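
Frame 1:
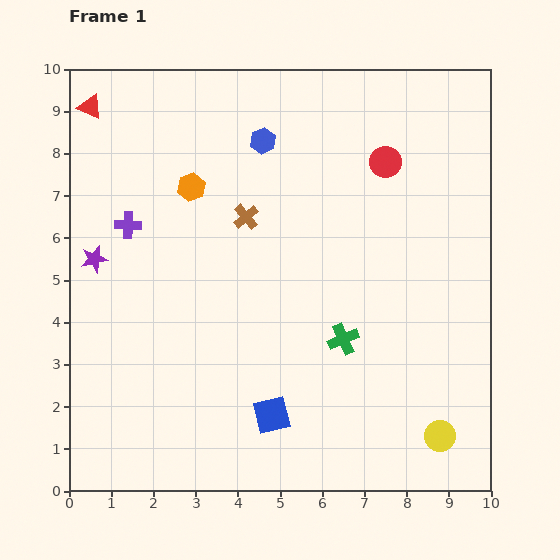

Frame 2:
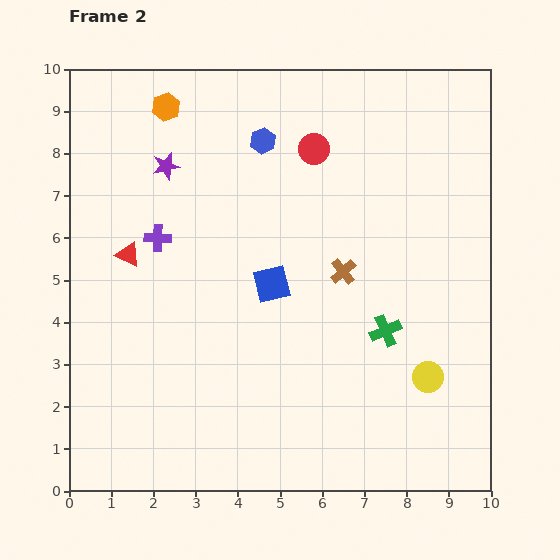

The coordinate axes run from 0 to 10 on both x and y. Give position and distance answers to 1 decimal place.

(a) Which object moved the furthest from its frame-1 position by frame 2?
the red triangle

(moved 3.6; next 3.1)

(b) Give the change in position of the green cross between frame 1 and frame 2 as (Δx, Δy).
(1.0, 0.2)

The green cross was at (6.5, 3.6) in frame 1 and (7.5, 3.8) in frame 2.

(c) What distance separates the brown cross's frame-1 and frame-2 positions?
2.6

The brown cross moved from (4.2, 6.5) to (6.5, 5.2), a distance of √(2.3² + 1.3²) ≈ 2.6.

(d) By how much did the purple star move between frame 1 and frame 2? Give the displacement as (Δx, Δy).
(1.7, 2.2)

The purple star was at (0.6, 5.5) in frame 1 and (2.3, 7.7) in frame 2.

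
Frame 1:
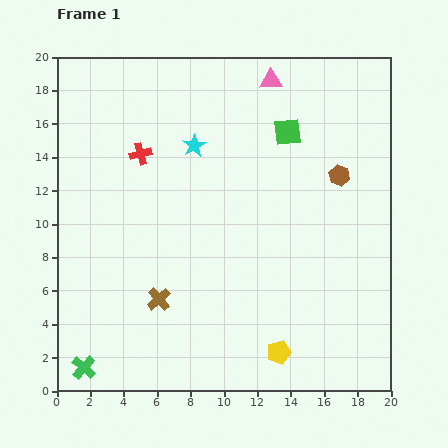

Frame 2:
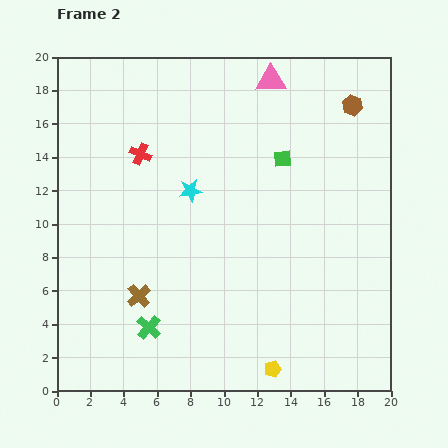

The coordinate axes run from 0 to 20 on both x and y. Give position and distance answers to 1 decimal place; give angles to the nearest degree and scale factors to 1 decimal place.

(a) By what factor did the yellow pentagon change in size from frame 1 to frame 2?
0.7×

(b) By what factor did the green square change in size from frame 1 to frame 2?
0.6×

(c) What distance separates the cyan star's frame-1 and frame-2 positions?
2.7

The cyan star moved from (8.2, 14.7) to (8.0, 12.0), a distance of √(0.2² + 2.7²) ≈ 2.7.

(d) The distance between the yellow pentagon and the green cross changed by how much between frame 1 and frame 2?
-3.9

Distance in frame 1: 11.7. Distance in frame 2: 7.8.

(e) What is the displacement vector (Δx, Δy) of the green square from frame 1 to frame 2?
(-0.3, -1.6)

The green square was at (13.8, 15.5) in frame 1 and (13.5, 13.9) in frame 2.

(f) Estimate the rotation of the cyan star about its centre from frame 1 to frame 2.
22° clockwise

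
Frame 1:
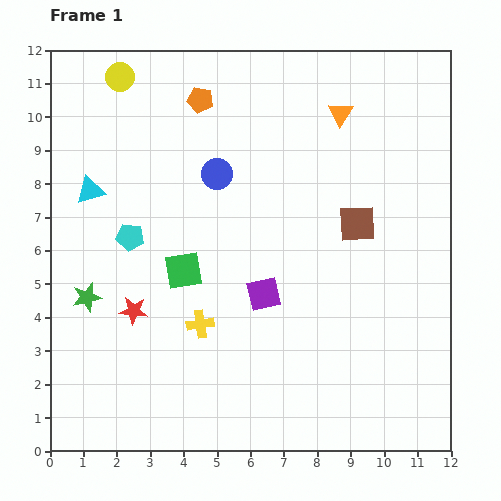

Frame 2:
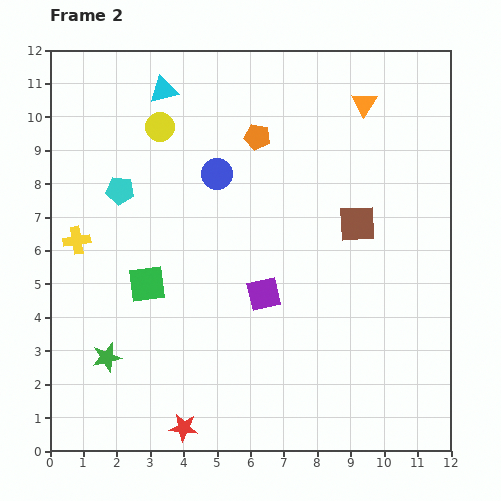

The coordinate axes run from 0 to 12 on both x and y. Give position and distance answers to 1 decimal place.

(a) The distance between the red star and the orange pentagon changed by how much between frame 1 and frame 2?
+2.4

Distance in frame 1: 6.6. Distance in frame 2: 9.0.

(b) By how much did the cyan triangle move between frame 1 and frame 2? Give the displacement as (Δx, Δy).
(2.2, 3.0)

The cyan triangle was at (1.2, 7.8) in frame 1 and (3.4, 10.8) in frame 2.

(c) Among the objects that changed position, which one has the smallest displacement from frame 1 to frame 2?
the orange triangle

(moved 0.8)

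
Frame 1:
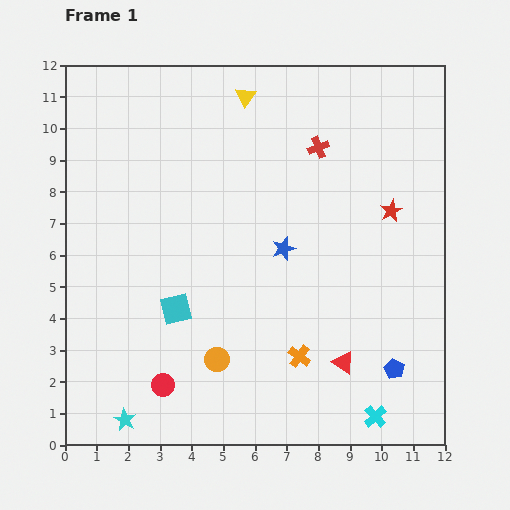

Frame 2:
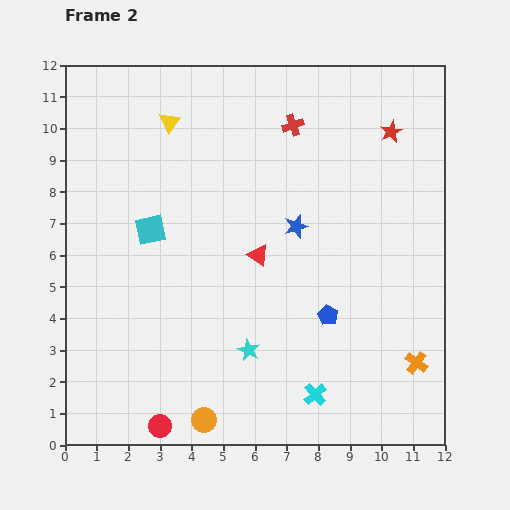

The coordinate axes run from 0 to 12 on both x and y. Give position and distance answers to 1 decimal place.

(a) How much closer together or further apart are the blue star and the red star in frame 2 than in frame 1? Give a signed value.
+0.6

Distance in frame 1: 3.6. Distance in frame 2: 4.2.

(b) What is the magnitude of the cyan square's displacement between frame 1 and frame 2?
2.6

The cyan square moved from (3.5, 4.3) to (2.7, 6.8), a distance of √(0.8² + 2.5²) ≈ 2.6.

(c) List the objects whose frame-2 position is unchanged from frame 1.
none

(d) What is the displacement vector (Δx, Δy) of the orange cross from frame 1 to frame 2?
(3.7, -0.2)

The orange cross was at (7.4, 2.8) in frame 1 and (11.1, 2.6) in frame 2.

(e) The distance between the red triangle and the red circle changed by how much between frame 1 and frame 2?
+0.5

Distance in frame 1: 5.7. Distance in frame 2: 6.2.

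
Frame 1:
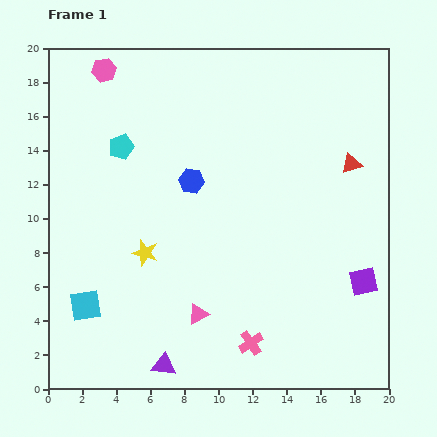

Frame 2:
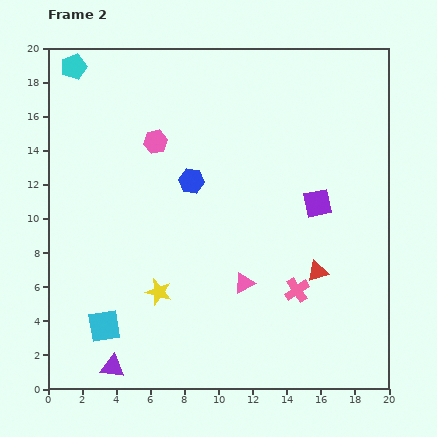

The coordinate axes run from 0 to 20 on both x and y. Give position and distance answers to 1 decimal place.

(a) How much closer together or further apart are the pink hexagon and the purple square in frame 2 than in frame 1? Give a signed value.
-9.4

Distance in frame 1: 19.6. Distance in frame 2: 10.2.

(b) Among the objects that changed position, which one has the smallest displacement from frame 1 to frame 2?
the cyan square

(moved 1.6)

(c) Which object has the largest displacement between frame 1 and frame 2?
the red triangle

(moved 6.6; next 5.5)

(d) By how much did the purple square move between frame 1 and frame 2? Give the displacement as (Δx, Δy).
(-2.7, 4.6)

The purple square was at (18.5, 6.3) in frame 1 and (15.8, 10.9) in frame 2.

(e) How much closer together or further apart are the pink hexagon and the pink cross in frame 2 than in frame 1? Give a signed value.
-6.2

Distance in frame 1: 18.2. Distance in frame 2: 12.0.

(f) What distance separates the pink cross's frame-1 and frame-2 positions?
4.1

The pink cross moved from (11.9, 2.7) to (14.6, 5.8), a distance of √(2.7² + 3.1²) ≈ 4.1.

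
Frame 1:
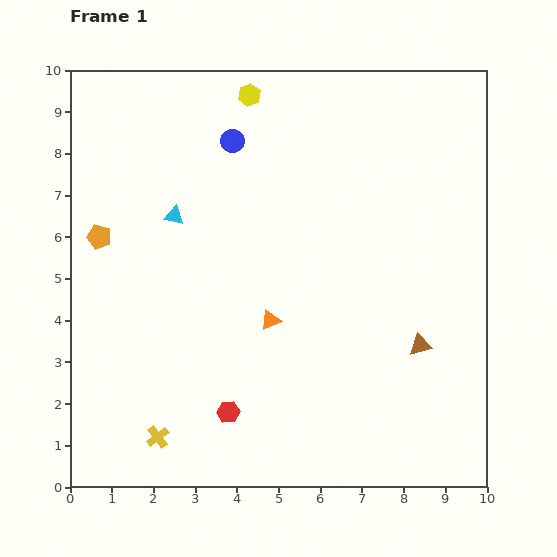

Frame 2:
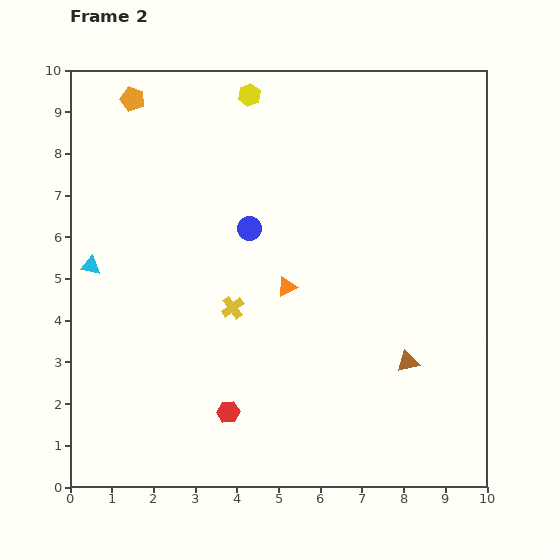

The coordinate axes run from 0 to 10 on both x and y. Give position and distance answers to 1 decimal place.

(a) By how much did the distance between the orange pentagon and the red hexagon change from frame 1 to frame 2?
+2.6

Distance in frame 1: 5.2. Distance in frame 2: 7.8.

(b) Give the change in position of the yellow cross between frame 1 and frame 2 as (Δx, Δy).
(1.8, 3.1)

The yellow cross was at (2.1, 1.2) in frame 1 and (3.9, 4.3) in frame 2.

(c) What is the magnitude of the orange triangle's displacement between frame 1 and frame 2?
0.9

The orange triangle moved from (4.8, 4.0) to (5.2, 4.8), a distance of √(0.4² + 0.8²) ≈ 0.9.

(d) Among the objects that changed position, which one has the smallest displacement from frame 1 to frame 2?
the brown triangle

(moved 0.5)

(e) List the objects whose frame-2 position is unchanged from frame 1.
the yellow hexagon, the red hexagon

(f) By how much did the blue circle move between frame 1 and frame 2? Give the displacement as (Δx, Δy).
(0.4, -2.1)

The blue circle was at (3.9, 8.3) in frame 1 and (4.3, 6.2) in frame 2.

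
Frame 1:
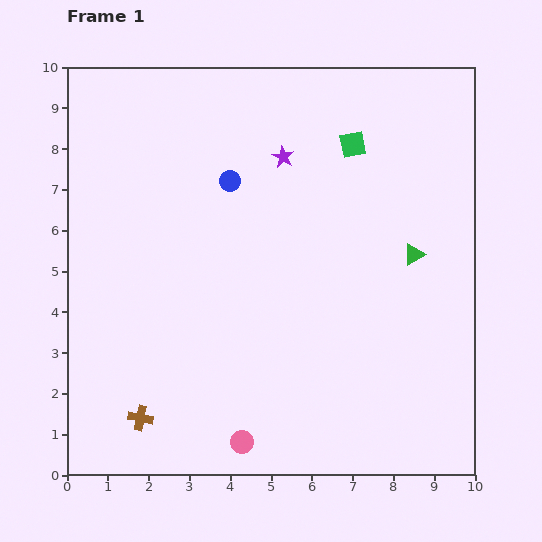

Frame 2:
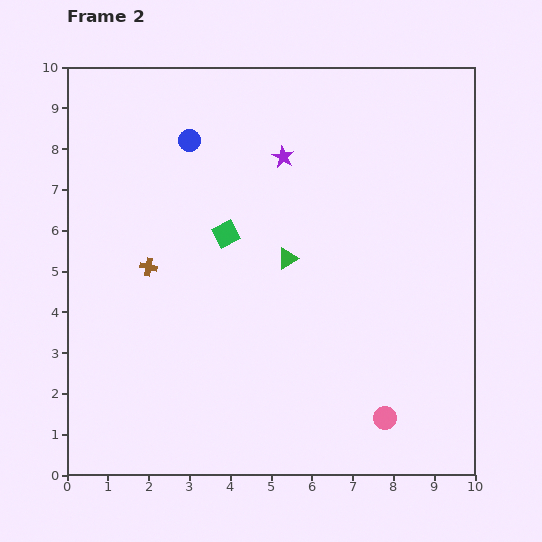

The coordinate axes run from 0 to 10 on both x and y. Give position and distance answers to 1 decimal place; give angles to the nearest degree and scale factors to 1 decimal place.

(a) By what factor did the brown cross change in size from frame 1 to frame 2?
0.7×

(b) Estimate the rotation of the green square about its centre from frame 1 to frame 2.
16° counter-clockwise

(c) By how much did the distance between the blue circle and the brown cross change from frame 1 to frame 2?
-2.9

Distance in frame 1: 6.2. Distance in frame 2: 3.3.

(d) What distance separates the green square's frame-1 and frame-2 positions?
3.8

The green square moved from (7.0, 8.1) to (3.9, 5.9), a distance of √(3.1² + 2.2²) ≈ 3.8.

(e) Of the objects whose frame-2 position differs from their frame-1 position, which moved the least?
the blue circle

(moved 1.4)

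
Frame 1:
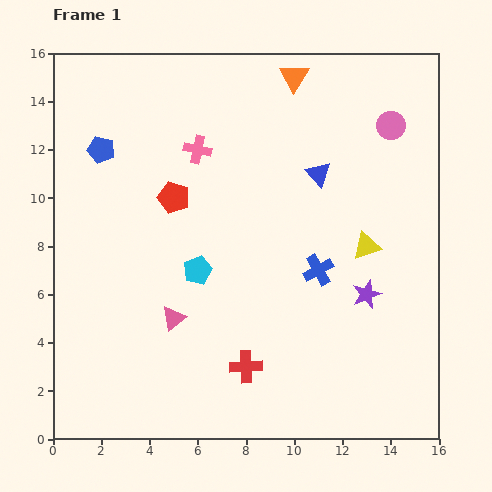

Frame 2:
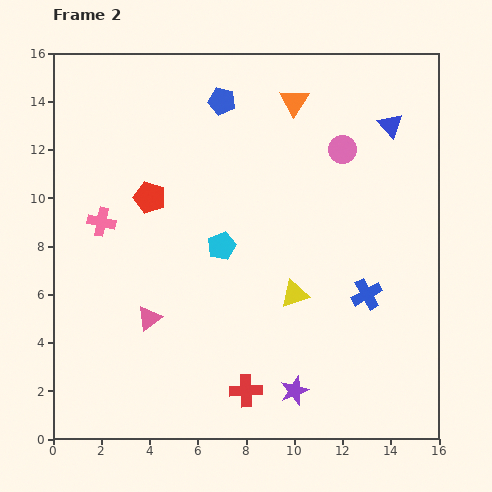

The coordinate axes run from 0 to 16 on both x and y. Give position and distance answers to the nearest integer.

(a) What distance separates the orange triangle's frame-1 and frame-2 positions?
1

The orange triangle moved from (10, 15) to (10, 14), a distance of √(0² + 1²) ≈ 1.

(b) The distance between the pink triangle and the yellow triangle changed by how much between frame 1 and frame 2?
-3

Distance in frame 1: 9. Distance in frame 2: 6.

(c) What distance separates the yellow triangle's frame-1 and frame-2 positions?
4

The yellow triangle moved from (13, 8) to (10, 6), a distance of √(3² + 2²) ≈ 4.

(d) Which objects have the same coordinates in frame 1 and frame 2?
none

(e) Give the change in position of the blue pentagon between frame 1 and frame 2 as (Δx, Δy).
(5, 2)

The blue pentagon was at (2, 12) in frame 1 and (7, 14) in frame 2.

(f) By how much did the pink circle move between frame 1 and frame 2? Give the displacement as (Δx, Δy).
(-2, -1)

The pink circle was at (14, 13) in frame 1 and (12, 12) in frame 2.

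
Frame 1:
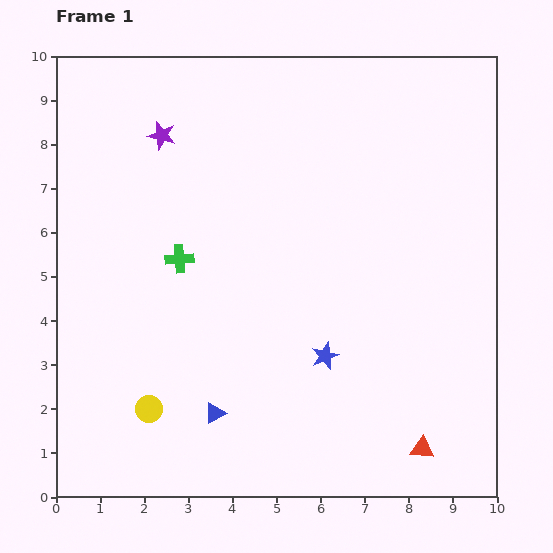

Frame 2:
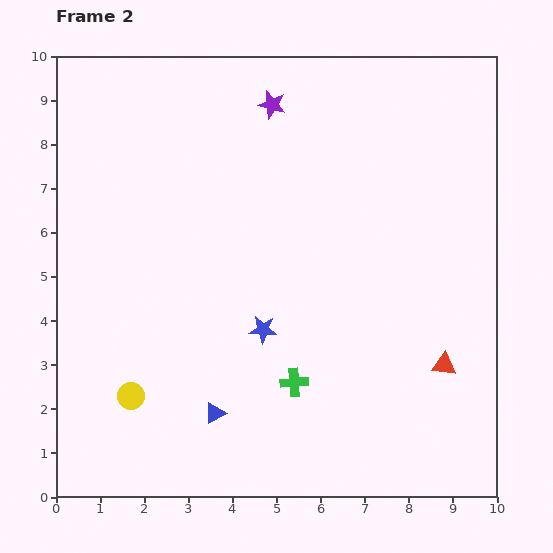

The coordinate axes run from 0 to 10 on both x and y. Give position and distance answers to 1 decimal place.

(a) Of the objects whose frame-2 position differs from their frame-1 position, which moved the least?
the yellow circle

(moved 0.5)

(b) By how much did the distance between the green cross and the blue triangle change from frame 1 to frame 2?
-1.7

Distance in frame 1: 3.6. Distance in frame 2: 1.9.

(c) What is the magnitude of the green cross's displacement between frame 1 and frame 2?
3.8

The green cross moved from (2.8, 5.4) to (5.4, 2.6), a distance of √(2.6² + 2.8²) ≈ 3.8.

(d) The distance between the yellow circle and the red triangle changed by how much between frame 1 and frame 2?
+0.8

Distance in frame 1: 6.3. Distance in frame 2: 7.1.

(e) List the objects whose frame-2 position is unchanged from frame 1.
the blue triangle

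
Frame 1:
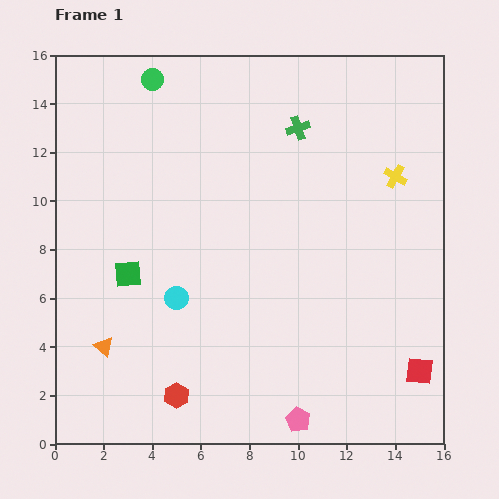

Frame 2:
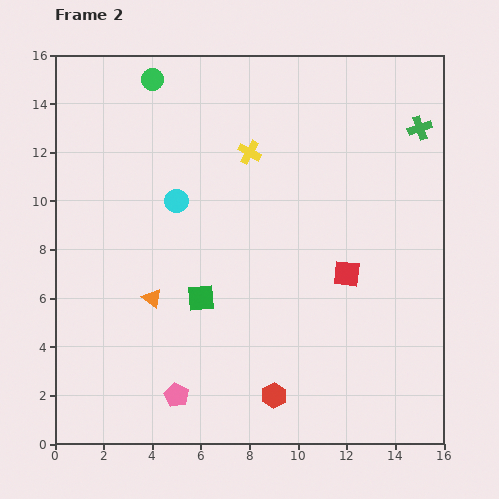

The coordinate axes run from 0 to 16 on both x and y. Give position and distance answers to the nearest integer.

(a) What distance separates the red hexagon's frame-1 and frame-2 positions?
4

The red hexagon moved from (5, 2) to (9, 2), a distance of √(4² + 0²) ≈ 4.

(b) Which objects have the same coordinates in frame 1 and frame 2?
the green circle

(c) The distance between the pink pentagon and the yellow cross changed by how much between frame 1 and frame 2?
-1

Distance in frame 1: 11. Distance in frame 2: 10.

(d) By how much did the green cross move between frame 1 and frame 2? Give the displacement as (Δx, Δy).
(5, 0)

The green cross was at (10, 13) in frame 1 and (15, 13) in frame 2.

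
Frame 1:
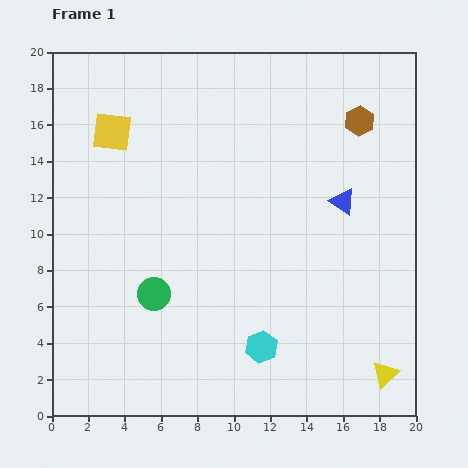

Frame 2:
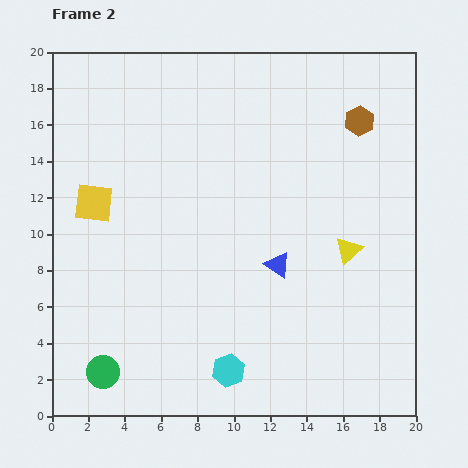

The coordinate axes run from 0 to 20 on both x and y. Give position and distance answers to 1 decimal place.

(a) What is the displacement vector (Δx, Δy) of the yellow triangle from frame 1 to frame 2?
(-2.0, 6.8)

The yellow triangle was at (18.3, 2.3) in frame 1 and (16.3, 9.1) in frame 2.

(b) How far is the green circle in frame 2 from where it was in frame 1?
5.1

The green circle moved from (5.6, 6.7) to (2.8, 2.4), a distance of √(2.8² + 4.3²) ≈ 5.1.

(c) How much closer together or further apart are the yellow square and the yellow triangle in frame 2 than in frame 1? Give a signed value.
-5.8

Distance in frame 1: 20.0. Distance in frame 2: 14.2.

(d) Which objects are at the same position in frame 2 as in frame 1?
the brown hexagon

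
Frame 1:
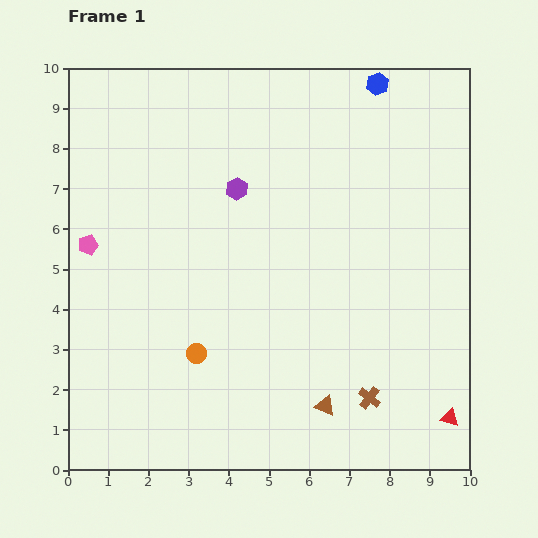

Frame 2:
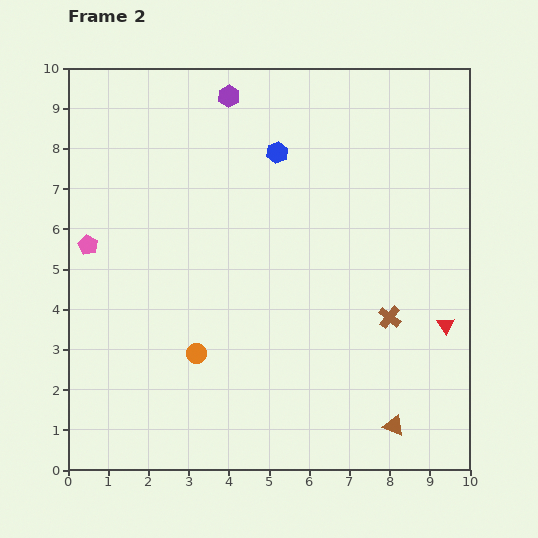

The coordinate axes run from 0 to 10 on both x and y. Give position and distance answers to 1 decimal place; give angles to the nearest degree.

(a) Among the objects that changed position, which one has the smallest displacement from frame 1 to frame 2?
the brown triangle

(moved 1.8)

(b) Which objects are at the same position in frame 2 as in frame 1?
the pink pentagon, the orange circle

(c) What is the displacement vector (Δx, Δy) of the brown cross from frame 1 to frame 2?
(0.5, 2.0)

The brown cross was at (7.5, 1.8) in frame 1 and (8.0, 3.8) in frame 2.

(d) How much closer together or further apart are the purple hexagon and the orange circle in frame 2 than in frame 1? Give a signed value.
+2.2

Distance in frame 1: 4.2. Distance in frame 2: 6.4.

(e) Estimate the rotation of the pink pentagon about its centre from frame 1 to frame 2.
29° counter-clockwise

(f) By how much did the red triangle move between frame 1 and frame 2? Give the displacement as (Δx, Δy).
(-0.1, 2.3)

The red triangle was at (9.5, 1.3) in frame 1 and (9.4, 3.6) in frame 2.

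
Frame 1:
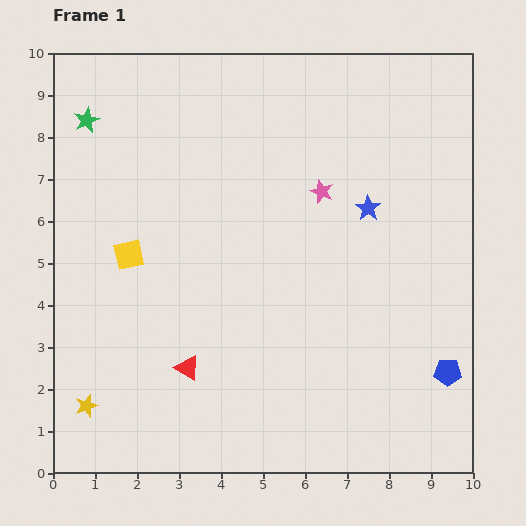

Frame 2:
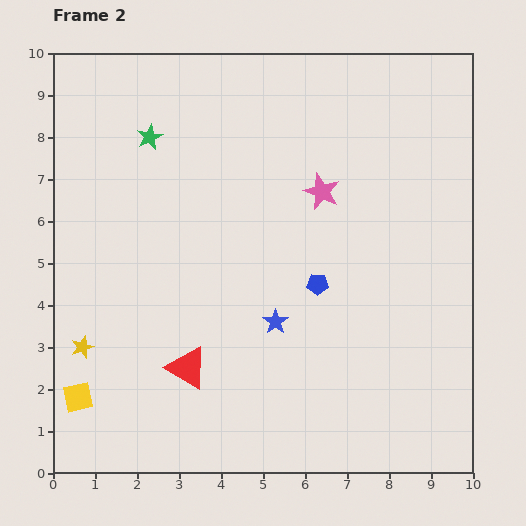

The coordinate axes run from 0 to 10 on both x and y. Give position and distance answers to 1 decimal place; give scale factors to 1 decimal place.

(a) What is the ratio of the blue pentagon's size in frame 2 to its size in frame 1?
0.8×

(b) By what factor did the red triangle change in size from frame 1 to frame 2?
1.7×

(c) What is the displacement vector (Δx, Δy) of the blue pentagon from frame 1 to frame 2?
(-3.1, 2.1)

The blue pentagon was at (9.4, 2.4) in frame 1 and (6.3, 4.5) in frame 2.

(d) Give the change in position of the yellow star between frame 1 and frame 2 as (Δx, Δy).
(-0.1, 1.4)

The yellow star was at (0.8, 1.6) in frame 1 and (0.7, 3.0) in frame 2.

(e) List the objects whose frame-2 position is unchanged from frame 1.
the pink star, the red triangle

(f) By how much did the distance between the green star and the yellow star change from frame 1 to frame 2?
-1.6

Distance in frame 1: 6.8. Distance in frame 2: 5.2.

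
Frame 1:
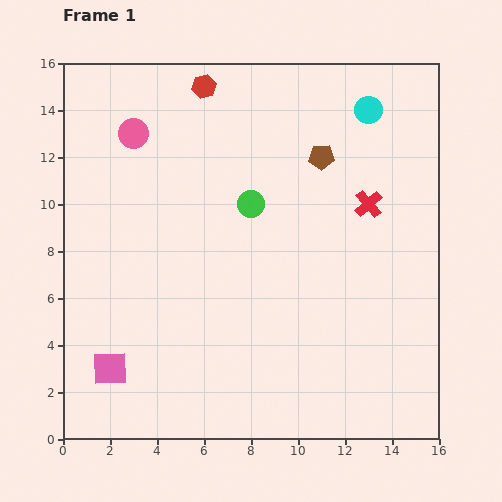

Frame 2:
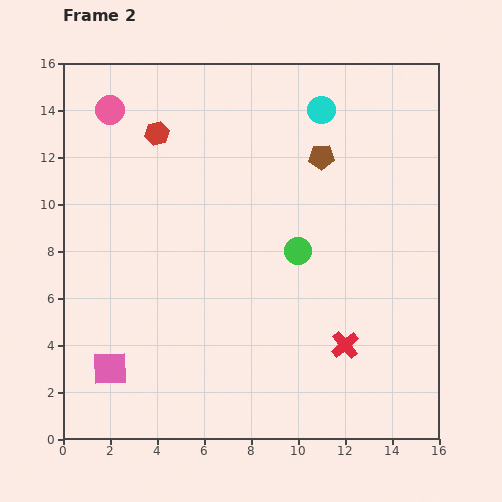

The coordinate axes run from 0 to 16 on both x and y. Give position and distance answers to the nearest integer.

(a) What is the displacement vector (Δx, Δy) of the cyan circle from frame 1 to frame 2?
(-2, 0)

The cyan circle was at (13, 14) in frame 1 and (11, 14) in frame 2.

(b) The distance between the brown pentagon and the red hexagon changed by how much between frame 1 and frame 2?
+1

Distance in frame 1: 6. Distance in frame 2: 7.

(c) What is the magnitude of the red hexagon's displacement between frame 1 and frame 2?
3

The red hexagon moved from (6, 15) to (4, 13), a distance of √(2² + 2²) ≈ 3.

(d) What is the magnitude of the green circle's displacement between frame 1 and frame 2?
3

The green circle moved from (8, 10) to (10, 8), a distance of √(2² + 2²) ≈ 3.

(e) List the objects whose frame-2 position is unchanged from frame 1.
the brown pentagon, the pink square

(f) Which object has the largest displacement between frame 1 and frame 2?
the red cross

(moved 6; next 3)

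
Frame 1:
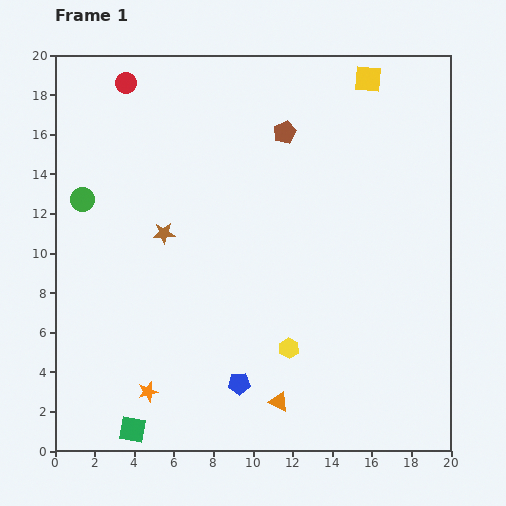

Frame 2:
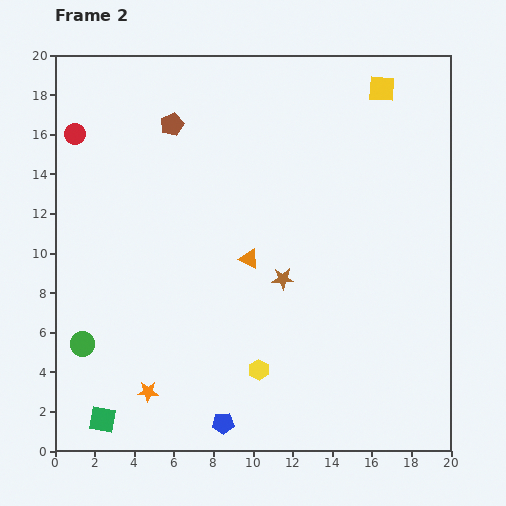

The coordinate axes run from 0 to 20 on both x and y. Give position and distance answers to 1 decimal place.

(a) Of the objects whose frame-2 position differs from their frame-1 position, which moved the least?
the yellow square

(moved 0.9)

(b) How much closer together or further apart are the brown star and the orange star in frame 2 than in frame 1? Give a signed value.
+0.9

Distance in frame 1: 8.0. Distance in frame 2: 8.9.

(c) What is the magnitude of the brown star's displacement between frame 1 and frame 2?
6.4

The brown star moved from (5.5, 11.0) to (11.5, 8.7), a distance of √(6.0² + 2.3²) ≈ 6.4.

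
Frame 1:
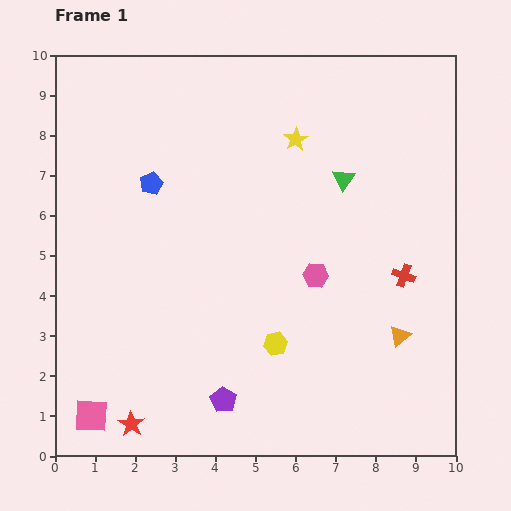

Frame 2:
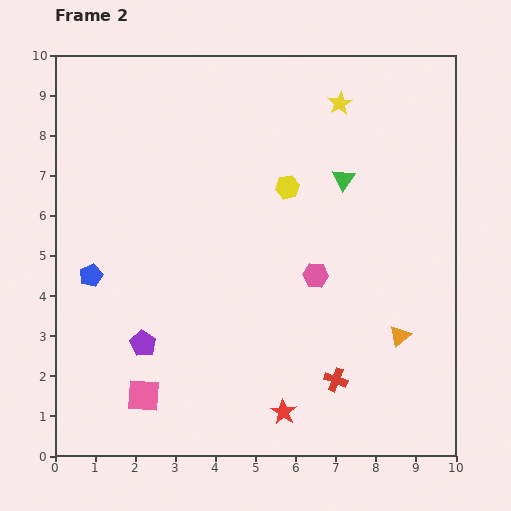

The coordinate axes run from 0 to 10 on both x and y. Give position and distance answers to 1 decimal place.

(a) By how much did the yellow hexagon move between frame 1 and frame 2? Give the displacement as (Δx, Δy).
(0.3, 3.9)

The yellow hexagon was at (5.5, 2.8) in frame 1 and (5.8, 6.7) in frame 2.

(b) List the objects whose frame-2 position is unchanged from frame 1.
the orange triangle, the pink hexagon, the green triangle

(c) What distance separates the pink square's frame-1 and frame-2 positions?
1.4

The pink square moved from (0.9, 1.0) to (2.2, 1.5), a distance of √(1.3² + 0.5²) ≈ 1.4.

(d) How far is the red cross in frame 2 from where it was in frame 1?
3.1

The red cross moved from (8.7, 4.5) to (7.0, 1.9), a distance of √(1.7² + 2.6²) ≈ 3.1.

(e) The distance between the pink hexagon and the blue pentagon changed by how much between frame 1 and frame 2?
+0.9

Distance in frame 1: 4.7. Distance in frame 2: 5.6.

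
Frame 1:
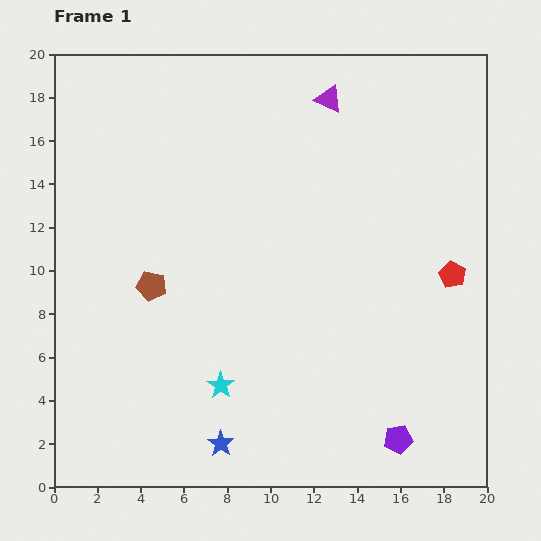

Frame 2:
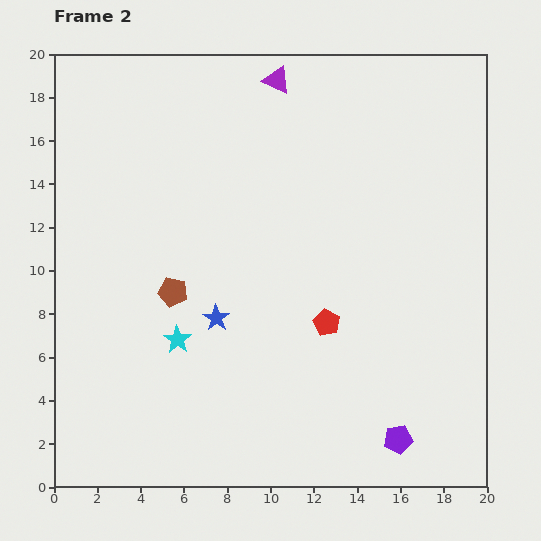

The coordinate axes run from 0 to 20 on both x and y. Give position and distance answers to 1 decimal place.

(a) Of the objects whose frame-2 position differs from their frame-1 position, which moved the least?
the brown pentagon

(moved 1.0)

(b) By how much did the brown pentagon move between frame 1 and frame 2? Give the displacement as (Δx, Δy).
(1.0, -0.3)

The brown pentagon was at (4.5, 9.3) in frame 1 and (5.5, 9.0) in frame 2.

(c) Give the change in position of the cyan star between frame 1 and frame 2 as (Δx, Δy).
(-2.0, 2.1)

The cyan star was at (7.7, 4.7) in frame 1 and (5.7, 6.8) in frame 2.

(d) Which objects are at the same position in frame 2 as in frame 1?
the purple pentagon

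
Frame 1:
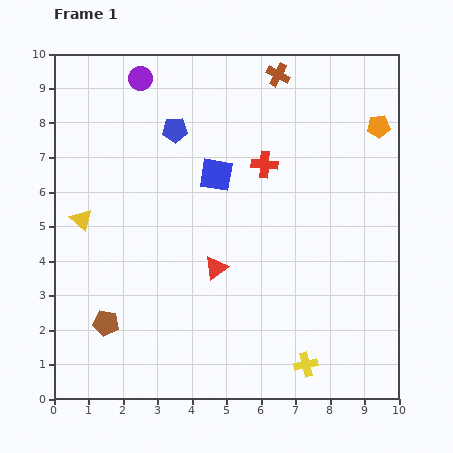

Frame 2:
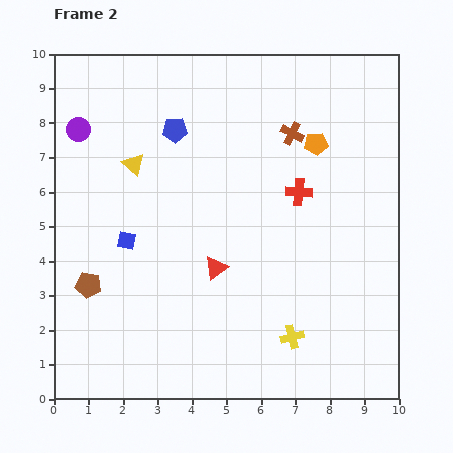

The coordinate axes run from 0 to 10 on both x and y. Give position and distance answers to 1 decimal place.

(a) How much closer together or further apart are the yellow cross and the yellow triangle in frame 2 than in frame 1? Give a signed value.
-0.9

Distance in frame 1: 7.7. Distance in frame 2: 6.8.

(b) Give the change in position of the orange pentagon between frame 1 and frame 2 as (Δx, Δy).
(-1.8, -0.5)

The orange pentagon was at (9.4, 7.9) in frame 1 and (7.6, 7.4) in frame 2.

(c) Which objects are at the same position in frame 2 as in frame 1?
the red triangle, the blue pentagon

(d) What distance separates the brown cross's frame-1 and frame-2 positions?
1.7

The brown cross moved from (6.5, 9.4) to (6.9, 7.7), a distance of √(0.4² + 1.7²) ≈ 1.7.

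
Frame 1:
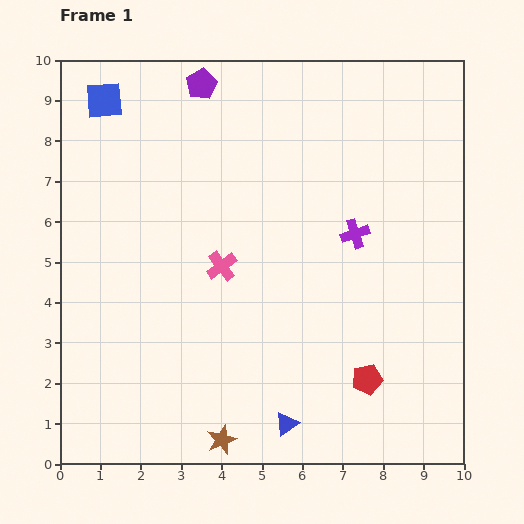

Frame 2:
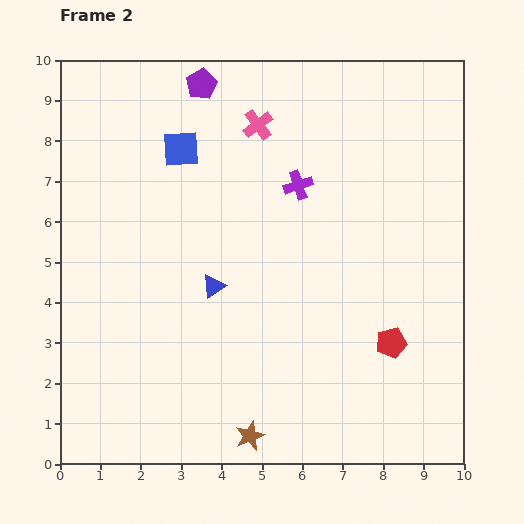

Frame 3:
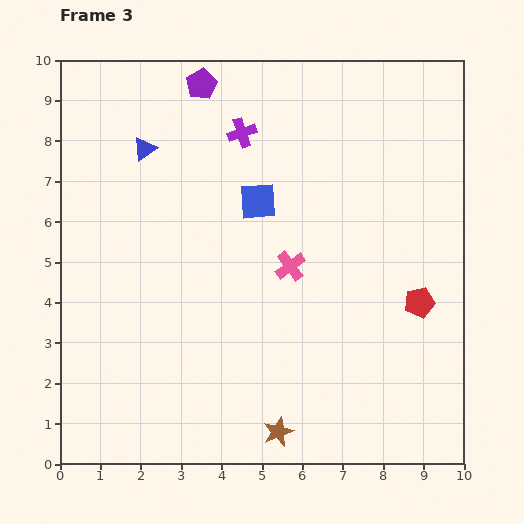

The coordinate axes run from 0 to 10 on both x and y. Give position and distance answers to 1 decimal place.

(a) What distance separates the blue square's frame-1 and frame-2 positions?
2.2

The blue square moved from (1.1, 9.0) to (3.0, 7.8), a distance of √(1.9² + 1.2²) ≈ 2.2.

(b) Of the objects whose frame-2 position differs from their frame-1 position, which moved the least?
the brown star

(moved 0.7)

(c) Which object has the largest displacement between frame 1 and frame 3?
the blue triangle

(moved 7.6; next 4.5)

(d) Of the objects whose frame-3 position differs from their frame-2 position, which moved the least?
the brown star

(moved 0.7)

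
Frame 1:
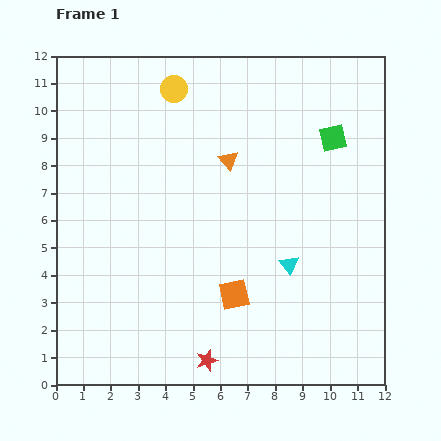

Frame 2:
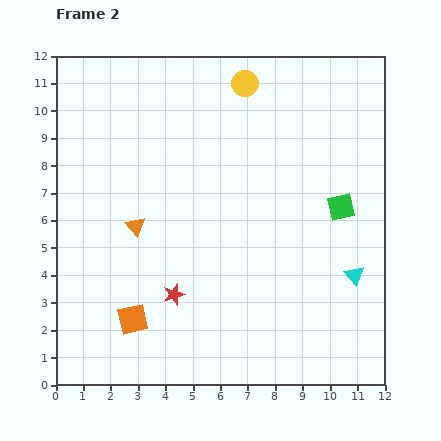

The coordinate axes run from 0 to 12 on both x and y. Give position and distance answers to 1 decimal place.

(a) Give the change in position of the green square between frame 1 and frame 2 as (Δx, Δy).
(0.3, -2.5)

The green square was at (10.1, 9.0) in frame 1 and (10.4, 6.5) in frame 2.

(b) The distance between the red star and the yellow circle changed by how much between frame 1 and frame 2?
-1.9

Distance in frame 1: 10.0. Distance in frame 2: 8.1.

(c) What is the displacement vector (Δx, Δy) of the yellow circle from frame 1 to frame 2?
(2.6, 0.2)

The yellow circle was at (4.3, 10.8) in frame 1 and (6.9, 11.0) in frame 2.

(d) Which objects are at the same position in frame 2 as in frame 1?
none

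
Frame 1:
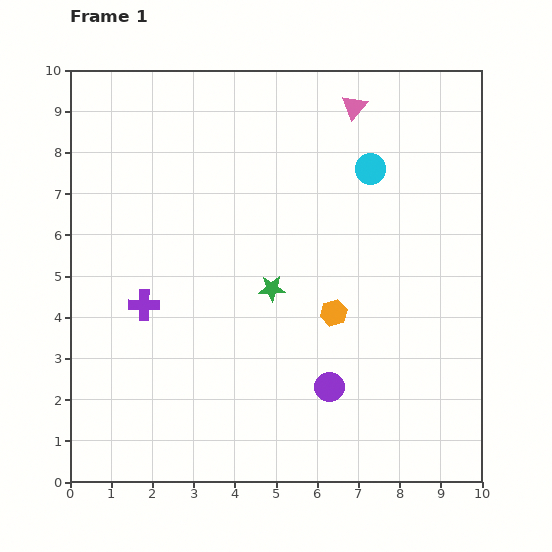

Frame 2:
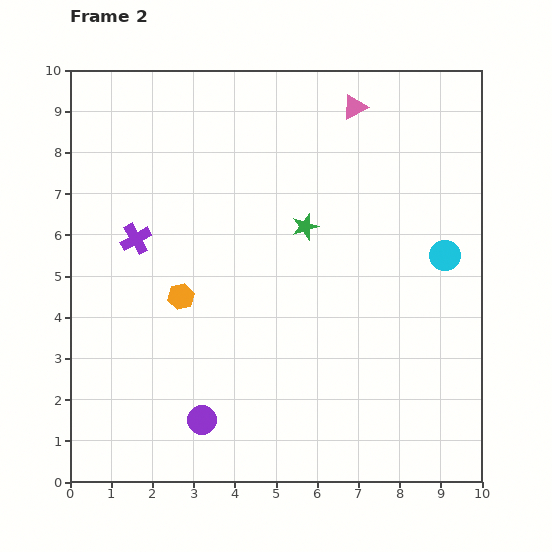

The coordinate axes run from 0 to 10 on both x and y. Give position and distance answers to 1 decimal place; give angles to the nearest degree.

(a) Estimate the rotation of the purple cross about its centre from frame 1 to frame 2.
31° counter-clockwise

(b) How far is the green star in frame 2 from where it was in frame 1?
1.7

The green star moved from (4.9, 4.7) to (5.7, 6.2), a distance of √(0.8² + 1.5²) ≈ 1.7.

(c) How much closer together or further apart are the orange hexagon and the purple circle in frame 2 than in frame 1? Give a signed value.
+1.2

Distance in frame 1: 1.8. Distance in frame 2: 3.0.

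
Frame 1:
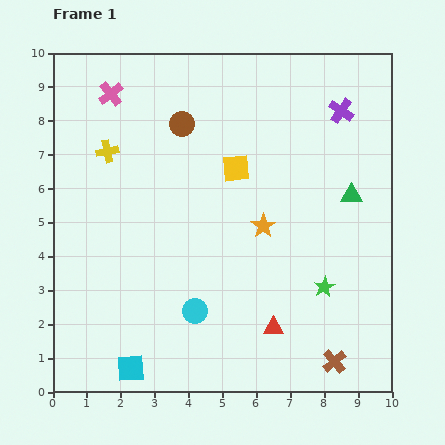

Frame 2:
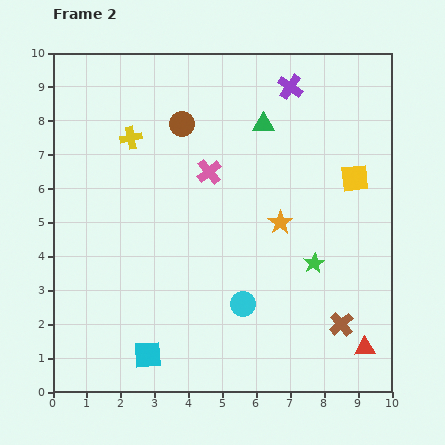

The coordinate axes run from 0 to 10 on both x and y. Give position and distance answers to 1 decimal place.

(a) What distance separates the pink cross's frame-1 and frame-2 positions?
3.7

The pink cross moved from (1.7, 8.8) to (4.6, 6.5), a distance of √(2.9² + 2.3²) ≈ 3.7.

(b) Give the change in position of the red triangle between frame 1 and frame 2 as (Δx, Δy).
(2.7, -0.6)

The red triangle was at (6.5, 1.9) in frame 1 and (9.2, 1.3) in frame 2.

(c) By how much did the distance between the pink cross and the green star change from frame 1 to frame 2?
-4.4

Distance in frame 1: 8.5. Distance in frame 2: 4.1.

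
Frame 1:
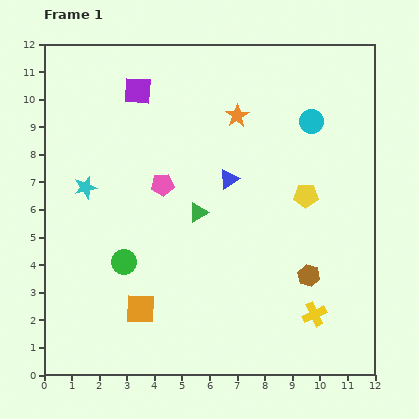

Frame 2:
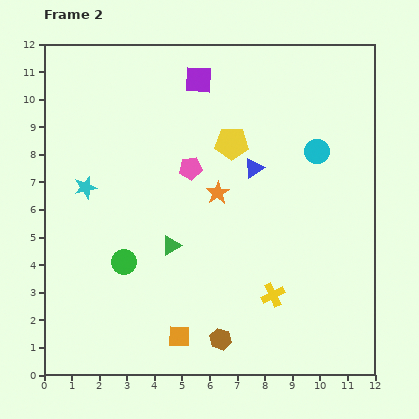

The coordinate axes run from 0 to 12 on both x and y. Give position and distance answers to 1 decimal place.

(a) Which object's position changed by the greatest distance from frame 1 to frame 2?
the brown hexagon

(moved 3.9; next 3.3)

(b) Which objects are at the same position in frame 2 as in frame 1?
the cyan star, the green circle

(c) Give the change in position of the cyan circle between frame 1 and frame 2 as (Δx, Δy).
(0.2, -1.1)

The cyan circle was at (9.7, 9.2) in frame 1 and (9.9, 8.1) in frame 2.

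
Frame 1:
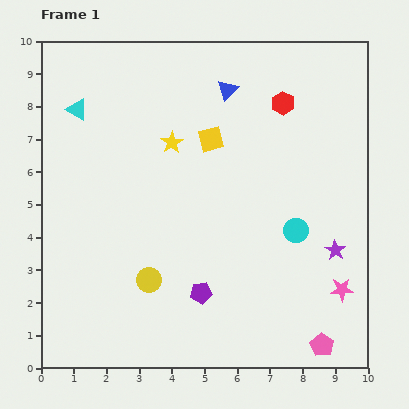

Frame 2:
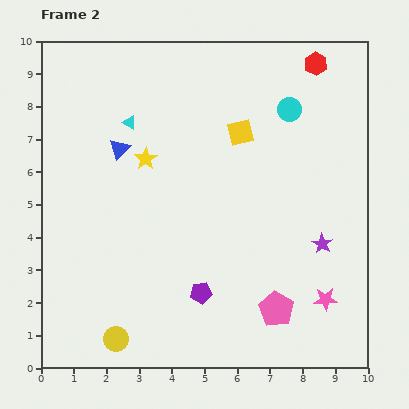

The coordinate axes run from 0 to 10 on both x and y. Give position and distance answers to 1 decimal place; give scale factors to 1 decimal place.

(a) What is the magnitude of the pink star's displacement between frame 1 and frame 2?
0.6

The pink star moved from (9.2, 2.4) to (8.7, 2.1), a distance of √(0.5² + 0.3²) ≈ 0.6.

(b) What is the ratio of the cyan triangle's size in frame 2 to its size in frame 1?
0.6×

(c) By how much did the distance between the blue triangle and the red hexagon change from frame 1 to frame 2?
+4.8

Distance in frame 1: 1.7. Distance in frame 2: 6.5.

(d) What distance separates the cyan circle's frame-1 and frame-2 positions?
3.7

The cyan circle moved from (7.8, 4.2) to (7.6, 7.9), a distance of √(0.2² + 3.7²) ≈ 3.7.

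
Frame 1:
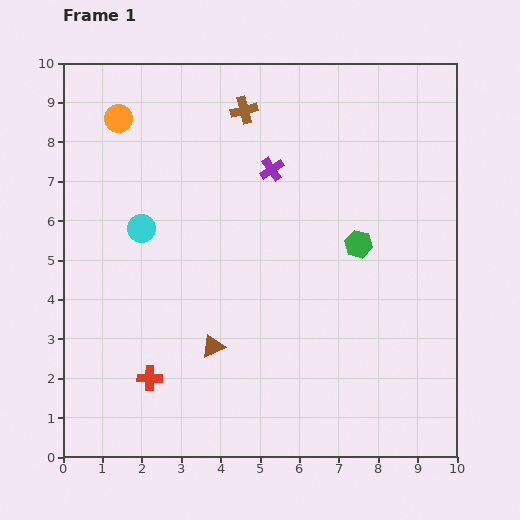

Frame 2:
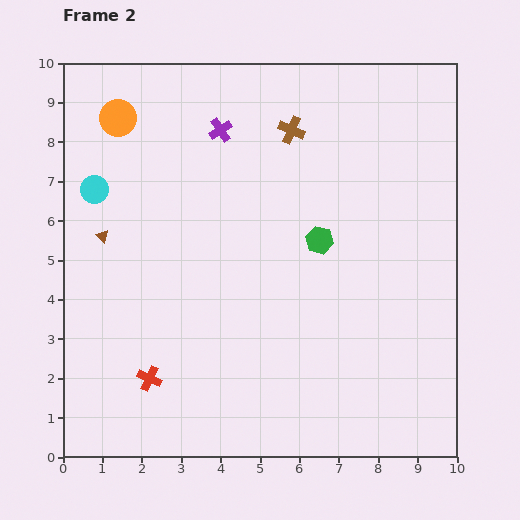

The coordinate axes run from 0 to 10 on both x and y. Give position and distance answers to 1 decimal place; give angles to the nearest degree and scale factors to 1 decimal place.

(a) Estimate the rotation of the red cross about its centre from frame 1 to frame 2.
24° clockwise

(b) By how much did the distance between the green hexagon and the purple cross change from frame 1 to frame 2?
+0.9

Distance in frame 1: 2.9. Distance in frame 2: 3.8.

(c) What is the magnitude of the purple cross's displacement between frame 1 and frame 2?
1.6

The purple cross moved from (5.3, 7.3) to (4.0, 8.3), a distance of √(1.3² + 1.0²) ≈ 1.6.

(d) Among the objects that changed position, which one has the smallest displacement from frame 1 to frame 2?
the green hexagon

(moved 1.0)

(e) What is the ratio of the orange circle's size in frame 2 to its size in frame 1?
1.3×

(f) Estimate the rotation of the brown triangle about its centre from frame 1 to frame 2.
50° counter-clockwise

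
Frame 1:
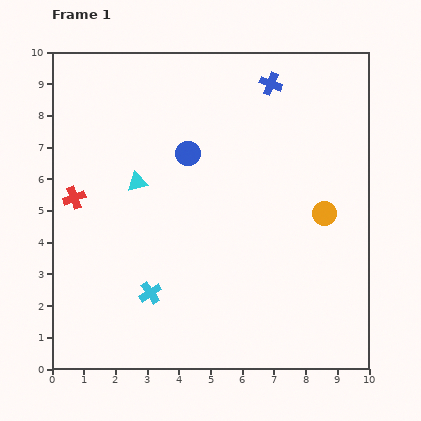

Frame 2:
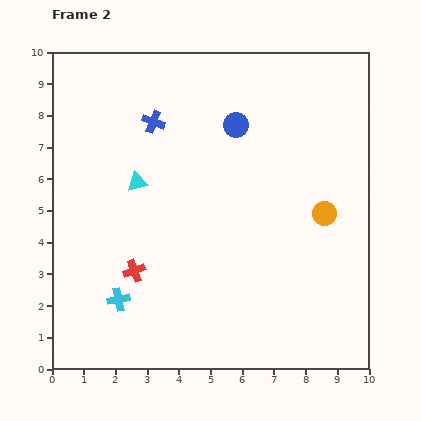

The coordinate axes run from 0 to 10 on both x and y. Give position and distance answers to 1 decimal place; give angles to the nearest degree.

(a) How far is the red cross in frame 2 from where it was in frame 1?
3.0

The red cross moved from (0.7, 5.4) to (2.6, 3.1), a distance of √(1.9² + 2.3²) ≈ 3.0.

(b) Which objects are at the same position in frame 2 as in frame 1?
the cyan triangle, the orange circle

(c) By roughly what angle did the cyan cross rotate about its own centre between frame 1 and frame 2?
23° clockwise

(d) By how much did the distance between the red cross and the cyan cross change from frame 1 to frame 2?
-2.8

Distance in frame 1: 3.8. Distance in frame 2: 1.0.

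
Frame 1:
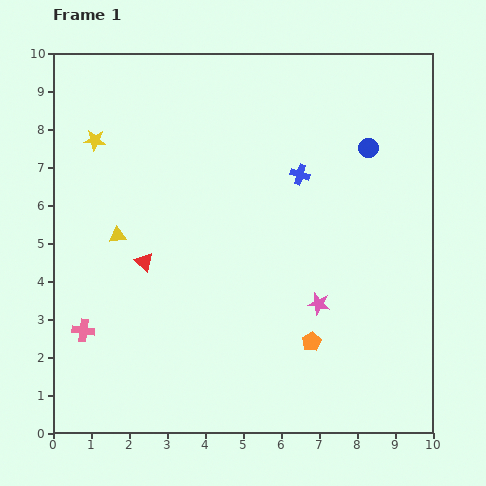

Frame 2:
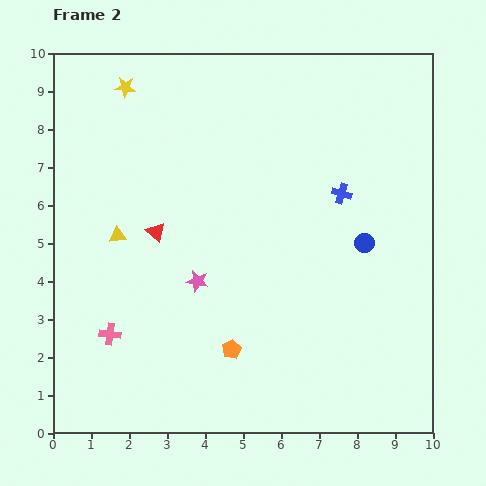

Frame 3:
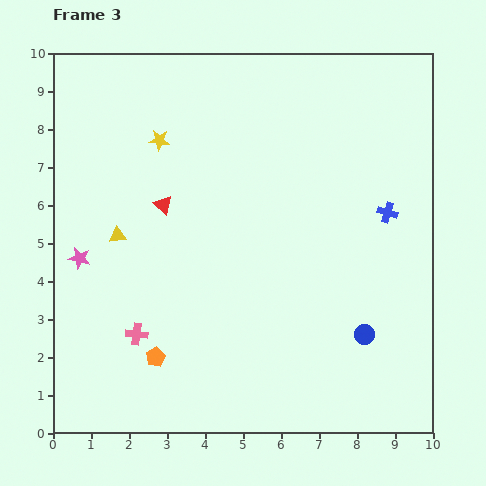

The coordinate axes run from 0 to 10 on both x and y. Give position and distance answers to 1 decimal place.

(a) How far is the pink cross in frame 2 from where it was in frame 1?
0.7

The pink cross moved from (0.8, 2.7) to (1.5, 2.6), a distance of √(0.7² + 0.1²) ≈ 0.7.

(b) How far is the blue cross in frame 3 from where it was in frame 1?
2.5

The blue cross moved from (6.5, 6.8) to (8.8, 5.8), a distance of √(2.3² + 1.0²) ≈ 2.5.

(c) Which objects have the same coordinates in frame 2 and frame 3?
the yellow triangle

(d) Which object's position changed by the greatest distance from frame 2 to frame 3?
the pink star

(moved 3.2; next 2.4)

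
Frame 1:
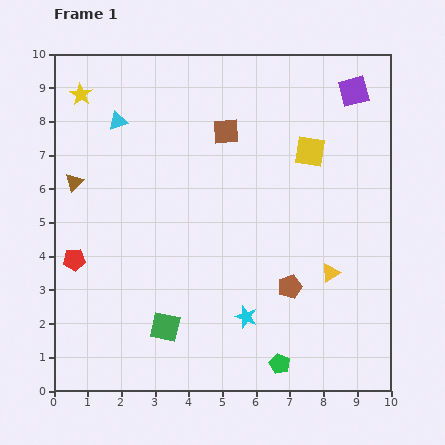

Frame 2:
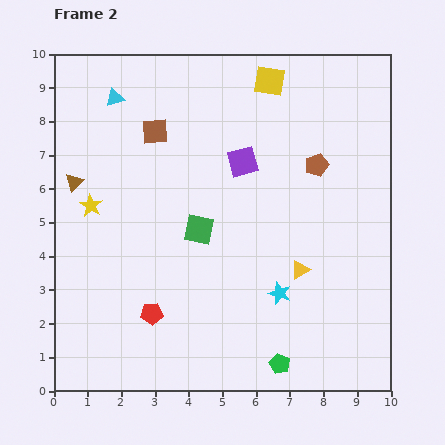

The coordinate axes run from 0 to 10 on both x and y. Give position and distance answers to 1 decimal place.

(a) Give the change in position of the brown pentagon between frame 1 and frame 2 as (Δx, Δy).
(0.8, 3.6)

The brown pentagon was at (7.0, 3.1) in frame 1 and (7.8, 6.7) in frame 2.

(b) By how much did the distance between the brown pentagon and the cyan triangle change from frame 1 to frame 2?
-0.8

Distance in frame 1: 7.1. Distance in frame 2: 6.3.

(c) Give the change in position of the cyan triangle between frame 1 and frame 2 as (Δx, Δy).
(-0.1, 0.7)

The cyan triangle was at (1.9, 8.0) in frame 1 and (1.8, 8.7) in frame 2.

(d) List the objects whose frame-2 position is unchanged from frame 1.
the brown triangle, the green pentagon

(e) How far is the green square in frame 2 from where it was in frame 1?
3.1

The green square moved from (3.3, 1.9) to (4.3, 4.8), a distance of √(1.0² + 2.9²) ≈ 3.1.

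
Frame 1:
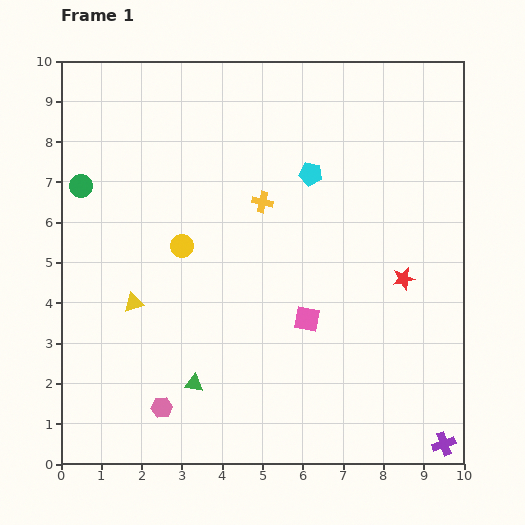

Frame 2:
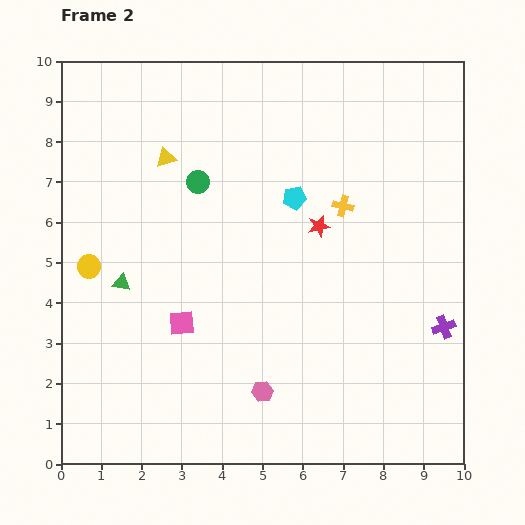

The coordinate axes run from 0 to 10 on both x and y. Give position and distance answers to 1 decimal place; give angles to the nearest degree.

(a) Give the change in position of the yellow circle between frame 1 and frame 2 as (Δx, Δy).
(-2.3, -0.5)

The yellow circle was at (3.0, 5.4) in frame 1 and (0.7, 4.9) in frame 2.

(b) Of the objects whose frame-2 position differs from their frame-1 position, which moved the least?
the cyan pentagon

(moved 0.7)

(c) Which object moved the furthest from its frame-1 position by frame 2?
the yellow triangle

(moved 3.7; next 3.1)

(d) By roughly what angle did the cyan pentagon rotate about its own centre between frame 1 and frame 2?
19° counter-clockwise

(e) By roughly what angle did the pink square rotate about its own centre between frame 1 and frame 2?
17° counter-clockwise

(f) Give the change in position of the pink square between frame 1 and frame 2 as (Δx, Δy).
(-3.1, -0.1)

The pink square was at (6.1, 3.6) in frame 1 and (3.0, 3.5) in frame 2.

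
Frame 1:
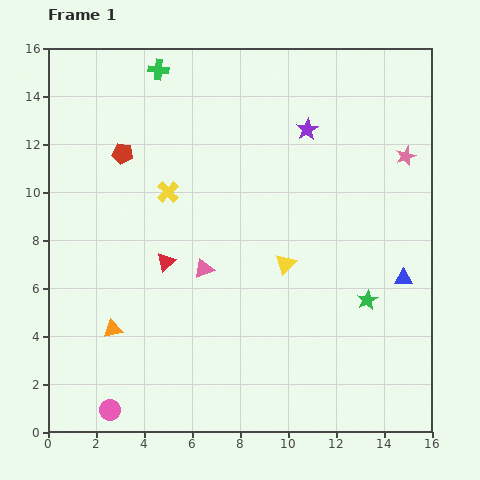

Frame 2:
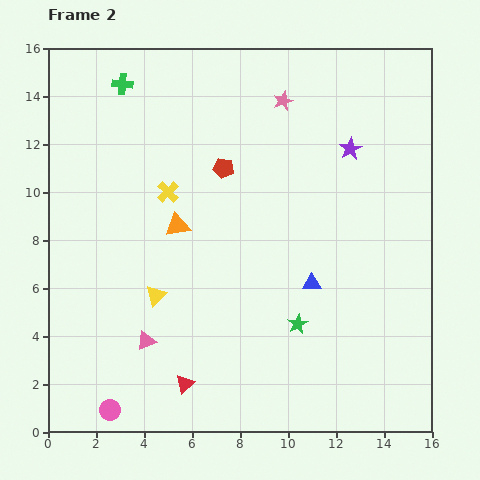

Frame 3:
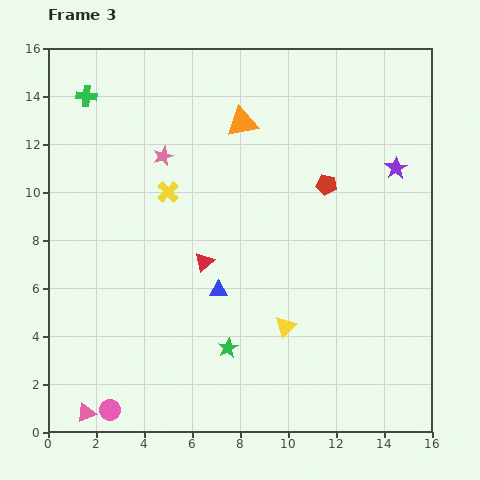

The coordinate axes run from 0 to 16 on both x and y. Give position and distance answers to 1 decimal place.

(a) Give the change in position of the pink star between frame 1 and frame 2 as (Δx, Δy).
(-5.1, 2.3)

The pink star was at (14.9, 11.5) in frame 1 and (9.8, 13.8) in frame 2.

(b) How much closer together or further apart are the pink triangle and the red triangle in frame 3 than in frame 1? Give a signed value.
+6.4

Distance in frame 1: 1.6. Distance in frame 3: 8.0.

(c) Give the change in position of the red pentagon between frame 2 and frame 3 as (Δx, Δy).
(4.3, -0.7)

The red pentagon was at (7.3, 11.0) in frame 2 and (11.6, 10.3) in frame 3.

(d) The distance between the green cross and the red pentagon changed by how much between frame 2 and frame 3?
+5.2

Distance in frame 2: 5.5. Distance in frame 3: 10.7.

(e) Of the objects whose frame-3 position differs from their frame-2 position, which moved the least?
the green cross

(moved 1.6)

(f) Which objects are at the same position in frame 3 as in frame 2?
the yellow cross, the pink circle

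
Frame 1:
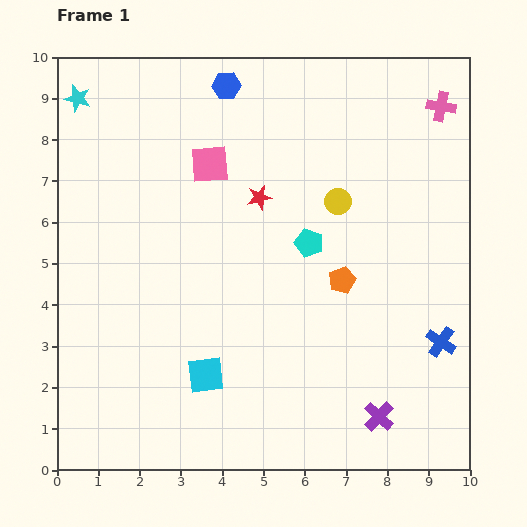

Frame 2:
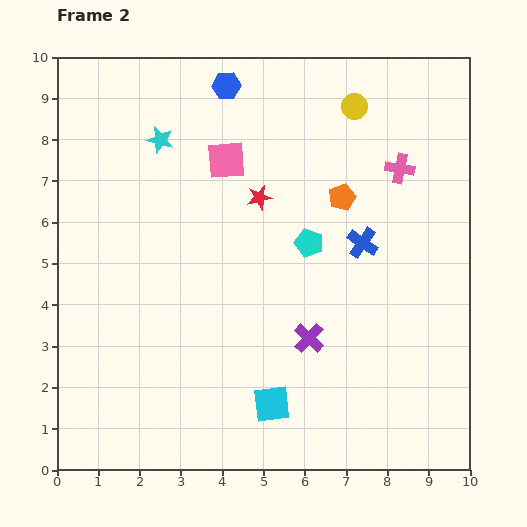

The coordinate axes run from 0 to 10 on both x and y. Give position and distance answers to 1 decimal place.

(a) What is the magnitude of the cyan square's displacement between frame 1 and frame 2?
1.7

The cyan square moved from (3.6, 2.3) to (5.2, 1.6), a distance of √(1.6² + 0.7²) ≈ 1.7.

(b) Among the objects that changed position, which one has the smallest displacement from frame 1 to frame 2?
the pink square

(moved 0.4)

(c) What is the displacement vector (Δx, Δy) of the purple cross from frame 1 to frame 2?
(-1.7, 1.9)

The purple cross was at (7.8, 1.3) in frame 1 and (6.1, 3.2) in frame 2.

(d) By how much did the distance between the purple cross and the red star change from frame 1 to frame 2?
-2.4

Distance in frame 1: 6.0. Distance in frame 2: 3.6.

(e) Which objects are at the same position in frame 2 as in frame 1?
the blue hexagon, the red star, the cyan pentagon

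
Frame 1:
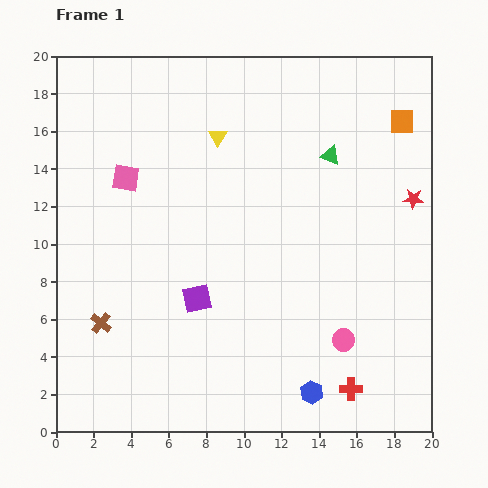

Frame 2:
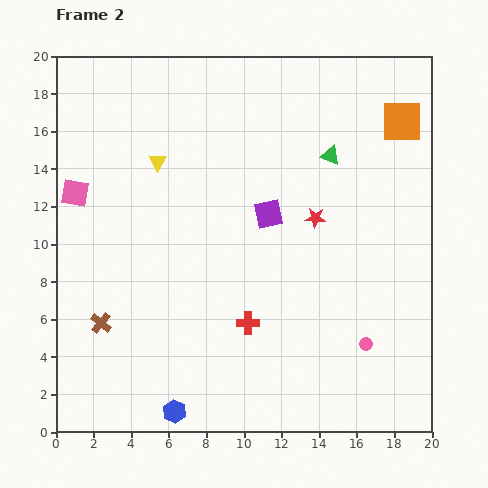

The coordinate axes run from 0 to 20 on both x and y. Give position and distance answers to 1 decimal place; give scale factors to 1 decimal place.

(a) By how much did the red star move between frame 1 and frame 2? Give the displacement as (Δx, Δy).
(-5.2, -1.0)

The red star was at (19.0, 12.4) in frame 1 and (13.8, 11.4) in frame 2.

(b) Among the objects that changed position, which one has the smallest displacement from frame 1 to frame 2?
the pink circle

(moved 1.2)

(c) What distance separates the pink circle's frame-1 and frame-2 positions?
1.2

The pink circle moved from (15.3, 4.9) to (16.5, 4.7), a distance of √(1.2² + 0.2²) ≈ 1.2.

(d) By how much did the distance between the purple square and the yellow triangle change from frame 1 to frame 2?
-2.2

Distance in frame 1: 8.7. Distance in frame 2: 6.5.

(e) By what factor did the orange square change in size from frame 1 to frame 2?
1.6×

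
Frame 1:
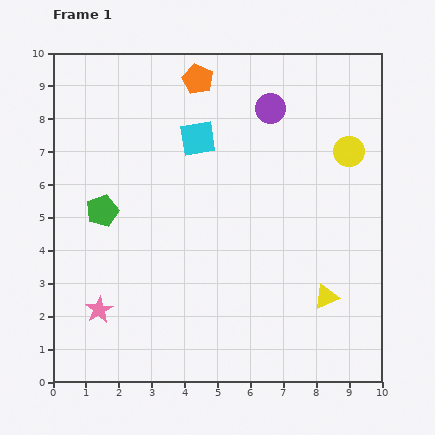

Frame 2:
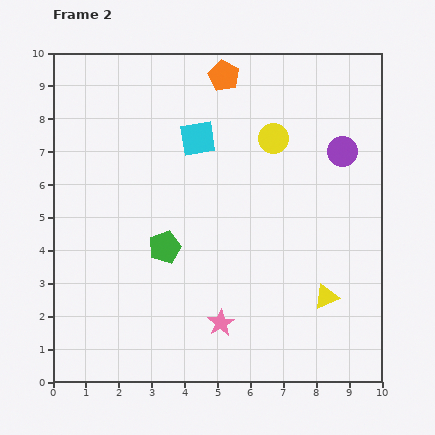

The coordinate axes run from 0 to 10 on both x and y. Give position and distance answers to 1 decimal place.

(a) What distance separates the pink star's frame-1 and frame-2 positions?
3.7

The pink star moved from (1.4, 2.2) to (5.1, 1.8), a distance of √(3.7² + 0.4²) ≈ 3.7.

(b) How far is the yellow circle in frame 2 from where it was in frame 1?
2.3

The yellow circle moved from (9.0, 7.0) to (6.7, 7.4), a distance of √(2.3² + 0.4²) ≈ 2.3.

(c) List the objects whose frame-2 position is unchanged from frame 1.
the cyan square, the yellow triangle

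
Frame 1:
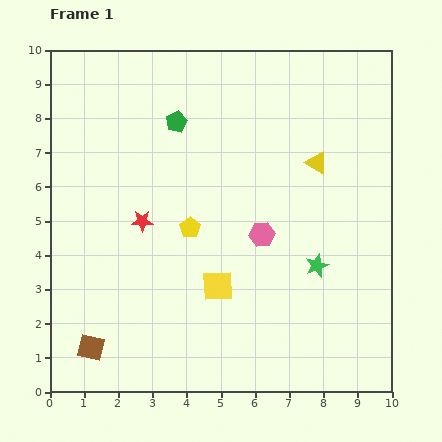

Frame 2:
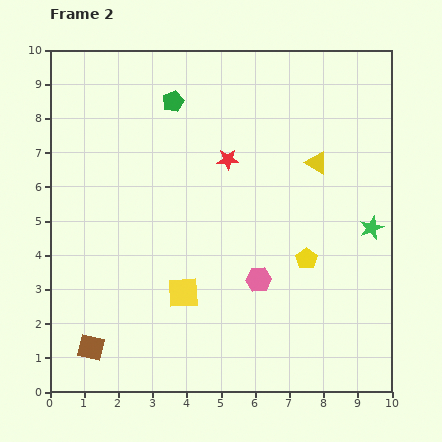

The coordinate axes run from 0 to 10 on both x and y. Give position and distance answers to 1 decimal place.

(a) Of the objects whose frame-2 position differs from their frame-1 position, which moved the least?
the green pentagon

(moved 0.6)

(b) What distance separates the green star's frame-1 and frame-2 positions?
1.9

The green star moved from (7.8, 3.7) to (9.4, 4.8), a distance of √(1.6² + 1.1²) ≈ 1.9.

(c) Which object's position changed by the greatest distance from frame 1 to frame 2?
the yellow pentagon

(moved 3.5; next 3.1)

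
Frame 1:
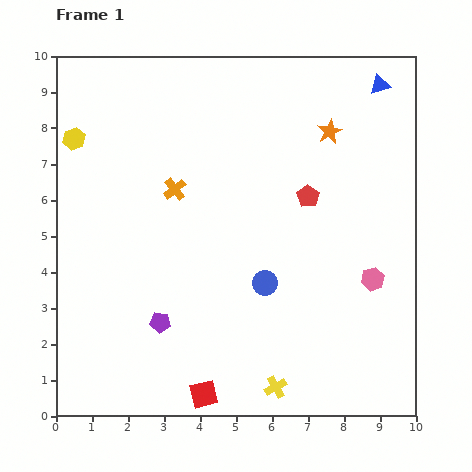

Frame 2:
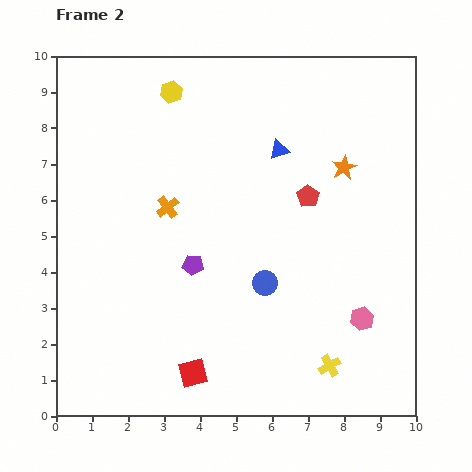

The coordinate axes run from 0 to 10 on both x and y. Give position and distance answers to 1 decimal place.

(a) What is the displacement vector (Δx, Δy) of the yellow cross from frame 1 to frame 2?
(1.5, 0.6)

The yellow cross was at (6.1, 0.8) in frame 1 and (7.6, 1.4) in frame 2.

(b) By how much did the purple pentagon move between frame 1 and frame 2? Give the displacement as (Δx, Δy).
(0.9, 1.6)

The purple pentagon was at (2.9, 2.6) in frame 1 and (3.8, 4.2) in frame 2.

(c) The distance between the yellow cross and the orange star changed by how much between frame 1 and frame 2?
-1.8

Distance in frame 1: 7.3. Distance in frame 2: 5.5.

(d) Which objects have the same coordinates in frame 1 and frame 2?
the red pentagon, the blue circle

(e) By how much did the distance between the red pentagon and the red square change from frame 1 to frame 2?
-0.3

Distance in frame 1: 6.2. Distance in frame 2: 5.9.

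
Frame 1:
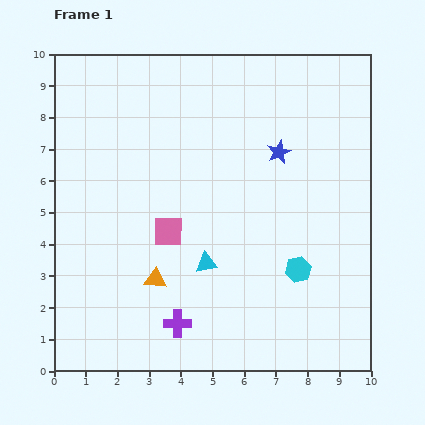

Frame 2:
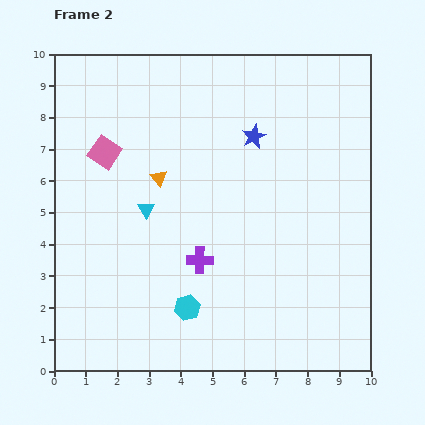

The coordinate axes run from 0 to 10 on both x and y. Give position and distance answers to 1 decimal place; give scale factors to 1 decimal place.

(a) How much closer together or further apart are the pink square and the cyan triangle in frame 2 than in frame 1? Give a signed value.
+0.6

Distance in frame 1: 1.6. Distance in frame 2: 2.2.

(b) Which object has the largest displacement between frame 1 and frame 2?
the cyan hexagon

(moved 3.7; next 3.2)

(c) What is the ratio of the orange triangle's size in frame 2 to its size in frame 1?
0.8×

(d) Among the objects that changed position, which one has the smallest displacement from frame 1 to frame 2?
the blue star

(moved 0.9)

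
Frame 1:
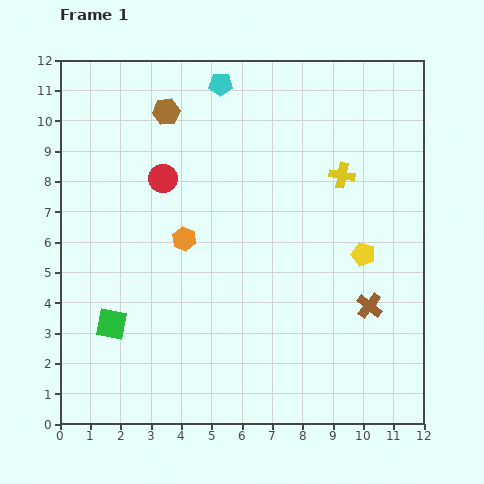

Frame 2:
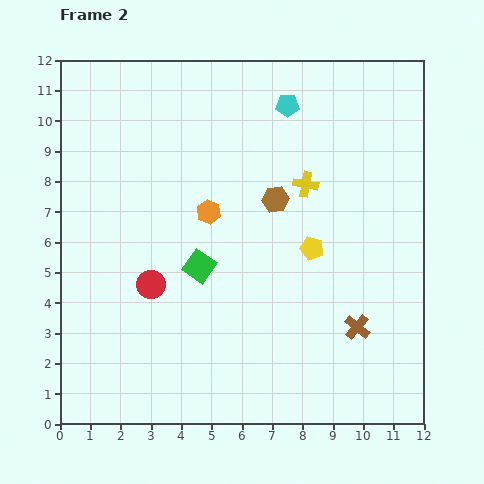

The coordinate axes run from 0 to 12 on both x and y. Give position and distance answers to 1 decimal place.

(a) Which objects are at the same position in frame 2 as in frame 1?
none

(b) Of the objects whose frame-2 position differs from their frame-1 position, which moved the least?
the brown cross

(moved 0.8)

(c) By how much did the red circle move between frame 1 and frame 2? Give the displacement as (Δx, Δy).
(-0.4, -3.5)

The red circle was at (3.4, 8.1) in frame 1 and (3.0, 4.6) in frame 2.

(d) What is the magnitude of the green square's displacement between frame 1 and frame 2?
3.5

The green square moved from (1.7, 3.3) to (4.6, 5.2), a distance of √(2.9² + 1.9²) ≈ 3.5.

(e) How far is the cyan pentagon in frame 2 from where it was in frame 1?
2.3

The cyan pentagon moved from (5.3, 11.2) to (7.5, 10.5), a distance of √(2.2² + 0.7²) ≈ 2.3.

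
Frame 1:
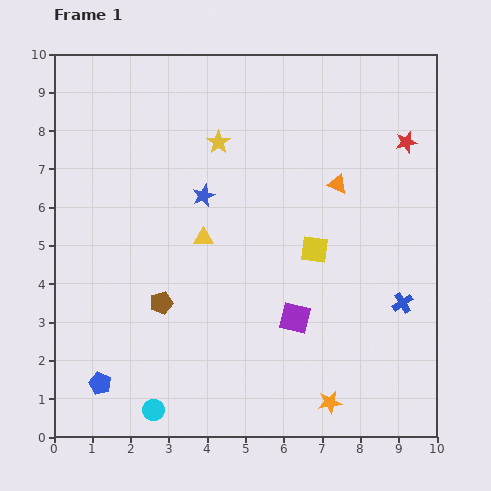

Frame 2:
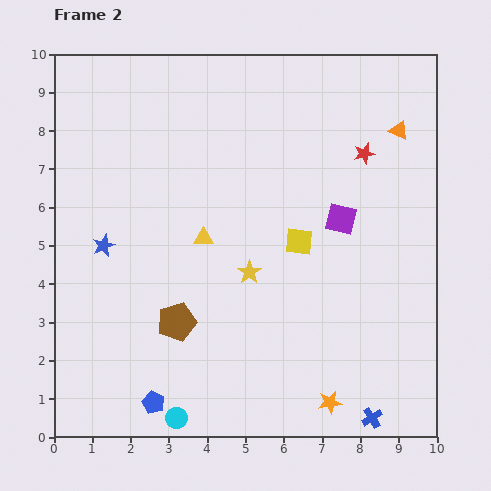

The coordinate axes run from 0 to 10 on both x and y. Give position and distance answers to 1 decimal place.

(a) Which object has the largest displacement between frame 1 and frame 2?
the yellow star

(moved 3.5; next 3.1)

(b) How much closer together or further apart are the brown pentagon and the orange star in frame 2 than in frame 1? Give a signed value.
-0.6

Distance in frame 1: 5.1. Distance in frame 2: 4.5.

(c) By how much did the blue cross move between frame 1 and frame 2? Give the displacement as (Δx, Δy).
(-0.8, -3.0)

The blue cross was at (9.1, 3.5) in frame 1 and (8.3, 0.5) in frame 2.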